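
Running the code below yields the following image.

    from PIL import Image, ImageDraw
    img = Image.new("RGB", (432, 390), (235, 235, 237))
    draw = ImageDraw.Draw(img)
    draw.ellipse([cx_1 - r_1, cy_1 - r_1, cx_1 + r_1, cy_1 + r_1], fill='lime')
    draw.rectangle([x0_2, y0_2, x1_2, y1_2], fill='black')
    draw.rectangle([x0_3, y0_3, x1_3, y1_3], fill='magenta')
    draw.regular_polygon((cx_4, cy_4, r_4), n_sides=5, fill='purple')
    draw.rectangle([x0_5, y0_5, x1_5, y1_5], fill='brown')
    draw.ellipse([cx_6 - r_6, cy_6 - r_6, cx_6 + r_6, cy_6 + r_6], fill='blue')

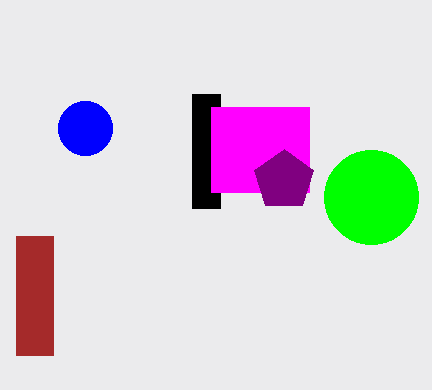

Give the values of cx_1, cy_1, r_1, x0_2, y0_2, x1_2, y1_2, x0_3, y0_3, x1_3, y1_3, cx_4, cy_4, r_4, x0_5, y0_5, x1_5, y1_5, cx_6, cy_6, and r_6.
cx_1 = 371, cy_1 = 197, r_1 = 47, x0_2 = 192, y0_2 = 94, x1_2 = 220, y1_2 = 208, x0_3 = 211, y0_3 = 107, x1_3 = 309, y1_3 = 192, cx_4 = 284, cy_4 = 180, r_4 = 31, x0_5 = 16, y0_5 = 236, x1_5 = 53, y1_5 = 355, cx_6 = 85, cy_6 = 128, r_6 = 27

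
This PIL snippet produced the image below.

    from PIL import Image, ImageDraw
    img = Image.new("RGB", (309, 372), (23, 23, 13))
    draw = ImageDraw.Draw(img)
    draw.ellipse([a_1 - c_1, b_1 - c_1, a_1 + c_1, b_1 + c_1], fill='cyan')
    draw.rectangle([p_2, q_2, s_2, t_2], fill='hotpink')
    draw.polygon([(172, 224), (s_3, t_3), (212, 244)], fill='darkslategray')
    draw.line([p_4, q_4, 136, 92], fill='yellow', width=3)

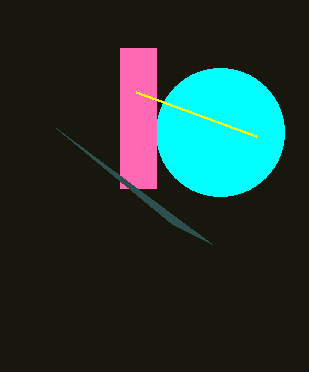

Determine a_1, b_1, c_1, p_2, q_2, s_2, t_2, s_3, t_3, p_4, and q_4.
a_1 = 220
b_1 = 132
c_1 = 64
p_2 = 120
q_2 = 48
s_2 = 156
t_2 = 188
s_3 = 56
t_3 = 128
p_4 = 256
q_4 = 136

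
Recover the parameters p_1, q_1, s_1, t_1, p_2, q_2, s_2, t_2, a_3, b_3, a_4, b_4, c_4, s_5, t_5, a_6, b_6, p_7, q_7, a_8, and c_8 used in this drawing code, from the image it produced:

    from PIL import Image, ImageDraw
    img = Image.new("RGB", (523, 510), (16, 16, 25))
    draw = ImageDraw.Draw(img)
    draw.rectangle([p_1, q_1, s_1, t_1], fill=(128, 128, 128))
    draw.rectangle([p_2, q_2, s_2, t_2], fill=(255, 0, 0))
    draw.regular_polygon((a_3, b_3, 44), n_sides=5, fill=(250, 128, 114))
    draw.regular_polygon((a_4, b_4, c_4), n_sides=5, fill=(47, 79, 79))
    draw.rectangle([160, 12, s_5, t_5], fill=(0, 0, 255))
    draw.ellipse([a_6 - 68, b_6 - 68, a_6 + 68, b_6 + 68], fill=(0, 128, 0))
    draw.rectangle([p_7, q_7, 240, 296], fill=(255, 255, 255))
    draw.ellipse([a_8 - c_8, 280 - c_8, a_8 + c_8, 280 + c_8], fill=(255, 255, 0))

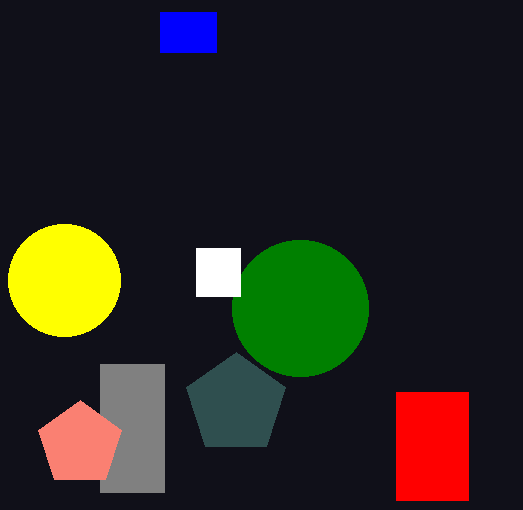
p_1 = 100, q_1 = 364, s_1 = 164, t_1 = 492, p_2 = 396, q_2 = 392, s_2 = 468, t_2 = 500, a_3 = 80, b_3 = 444, a_4 = 236, b_4 = 404, c_4 = 52, s_5 = 216, t_5 = 52, a_6 = 300, b_6 = 308, p_7 = 196, q_7 = 248, a_8 = 64, c_8 = 56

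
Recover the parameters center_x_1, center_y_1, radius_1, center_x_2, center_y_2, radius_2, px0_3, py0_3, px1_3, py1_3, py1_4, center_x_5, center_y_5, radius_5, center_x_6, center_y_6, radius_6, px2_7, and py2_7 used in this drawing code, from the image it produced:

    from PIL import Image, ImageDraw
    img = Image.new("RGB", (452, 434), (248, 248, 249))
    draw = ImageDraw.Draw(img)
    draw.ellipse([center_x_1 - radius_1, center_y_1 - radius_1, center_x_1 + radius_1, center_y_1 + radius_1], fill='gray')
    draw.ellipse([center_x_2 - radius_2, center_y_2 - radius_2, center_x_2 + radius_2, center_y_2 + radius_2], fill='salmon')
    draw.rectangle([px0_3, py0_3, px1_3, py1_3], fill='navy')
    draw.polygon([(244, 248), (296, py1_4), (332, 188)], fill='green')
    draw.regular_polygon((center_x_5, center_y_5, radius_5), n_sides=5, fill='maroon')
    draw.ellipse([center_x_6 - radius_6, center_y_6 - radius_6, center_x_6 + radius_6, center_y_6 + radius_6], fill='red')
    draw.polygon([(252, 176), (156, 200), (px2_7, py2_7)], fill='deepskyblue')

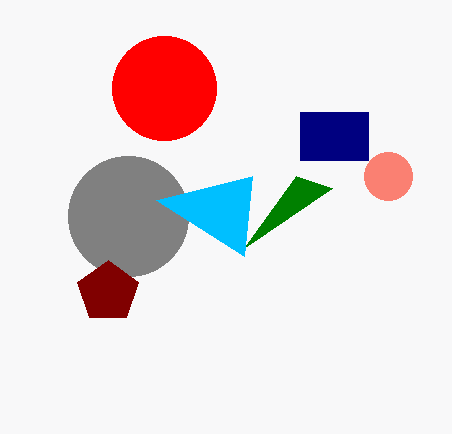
center_x_1 = 128
center_y_1 = 216
radius_1 = 60
center_x_2 = 388
center_y_2 = 176
radius_2 = 24
px0_3 = 300
py0_3 = 112
px1_3 = 368
py1_3 = 160
py1_4 = 176
center_x_5 = 108
center_y_5 = 292
radius_5 = 32
center_x_6 = 164
center_y_6 = 88
radius_6 = 52
px2_7 = 244
py2_7 = 256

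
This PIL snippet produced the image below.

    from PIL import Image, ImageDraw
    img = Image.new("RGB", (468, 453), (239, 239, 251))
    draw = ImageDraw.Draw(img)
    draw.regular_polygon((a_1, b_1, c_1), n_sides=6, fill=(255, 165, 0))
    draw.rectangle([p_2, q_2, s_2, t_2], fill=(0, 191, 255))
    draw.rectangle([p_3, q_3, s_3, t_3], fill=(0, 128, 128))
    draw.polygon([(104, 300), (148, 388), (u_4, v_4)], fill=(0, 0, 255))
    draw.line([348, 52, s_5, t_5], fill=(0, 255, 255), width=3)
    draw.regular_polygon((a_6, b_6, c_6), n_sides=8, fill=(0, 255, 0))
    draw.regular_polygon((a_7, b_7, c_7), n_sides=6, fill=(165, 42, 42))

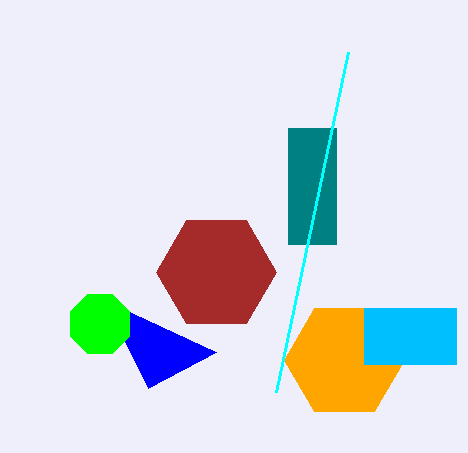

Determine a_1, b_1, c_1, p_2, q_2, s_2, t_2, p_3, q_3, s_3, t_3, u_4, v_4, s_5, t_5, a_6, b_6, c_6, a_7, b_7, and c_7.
a_1 = 344
b_1 = 360
c_1 = 60
p_2 = 364
q_2 = 308
s_2 = 456
t_2 = 364
p_3 = 288
q_3 = 128
s_3 = 336
t_3 = 244
u_4 = 216
v_4 = 352
s_5 = 276
t_5 = 392
a_6 = 100
b_6 = 324
c_6 = 32
a_7 = 216
b_7 = 272
c_7 = 60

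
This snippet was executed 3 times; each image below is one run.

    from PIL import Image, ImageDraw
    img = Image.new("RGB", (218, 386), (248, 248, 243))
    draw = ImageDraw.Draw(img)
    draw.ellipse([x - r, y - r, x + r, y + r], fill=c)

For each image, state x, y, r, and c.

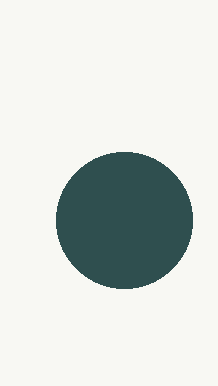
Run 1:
x = 124; y = 220; r = 68; c = 'darkslategray'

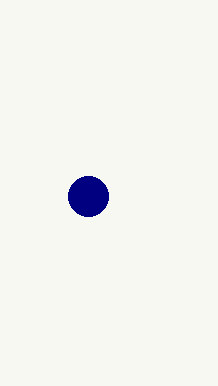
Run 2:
x = 88; y = 196; r = 20; c = 'navy'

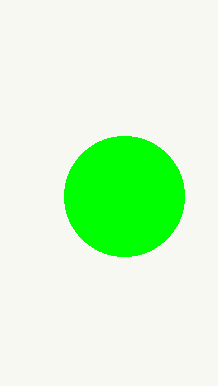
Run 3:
x = 124
y = 196
r = 60
c = 'lime'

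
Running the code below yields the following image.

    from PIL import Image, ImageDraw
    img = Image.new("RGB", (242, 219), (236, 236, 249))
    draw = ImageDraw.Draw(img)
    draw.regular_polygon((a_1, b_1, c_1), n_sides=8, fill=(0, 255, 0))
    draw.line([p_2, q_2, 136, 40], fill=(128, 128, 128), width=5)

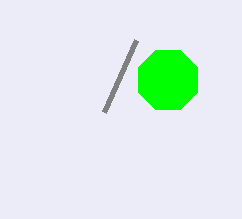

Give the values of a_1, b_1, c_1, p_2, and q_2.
a_1 = 168; b_1 = 80; c_1 = 32; p_2 = 104; q_2 = 112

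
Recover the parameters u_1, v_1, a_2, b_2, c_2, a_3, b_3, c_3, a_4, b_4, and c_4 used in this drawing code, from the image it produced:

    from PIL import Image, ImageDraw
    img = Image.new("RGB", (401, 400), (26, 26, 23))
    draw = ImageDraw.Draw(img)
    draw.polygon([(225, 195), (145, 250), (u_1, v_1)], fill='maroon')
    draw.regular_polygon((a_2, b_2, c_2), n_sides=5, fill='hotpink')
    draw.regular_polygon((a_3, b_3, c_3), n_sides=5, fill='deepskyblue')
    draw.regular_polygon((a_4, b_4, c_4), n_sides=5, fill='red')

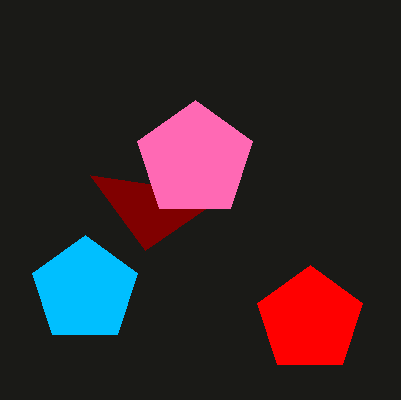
u_1 = 90, v_1 = 175, a_2 = 195, b_2 = 160, c_2 = 60, a_3 = 85, b_3 = 290, c_3 = 55, a_4 = 310, b_4 = 320, c_4 = 55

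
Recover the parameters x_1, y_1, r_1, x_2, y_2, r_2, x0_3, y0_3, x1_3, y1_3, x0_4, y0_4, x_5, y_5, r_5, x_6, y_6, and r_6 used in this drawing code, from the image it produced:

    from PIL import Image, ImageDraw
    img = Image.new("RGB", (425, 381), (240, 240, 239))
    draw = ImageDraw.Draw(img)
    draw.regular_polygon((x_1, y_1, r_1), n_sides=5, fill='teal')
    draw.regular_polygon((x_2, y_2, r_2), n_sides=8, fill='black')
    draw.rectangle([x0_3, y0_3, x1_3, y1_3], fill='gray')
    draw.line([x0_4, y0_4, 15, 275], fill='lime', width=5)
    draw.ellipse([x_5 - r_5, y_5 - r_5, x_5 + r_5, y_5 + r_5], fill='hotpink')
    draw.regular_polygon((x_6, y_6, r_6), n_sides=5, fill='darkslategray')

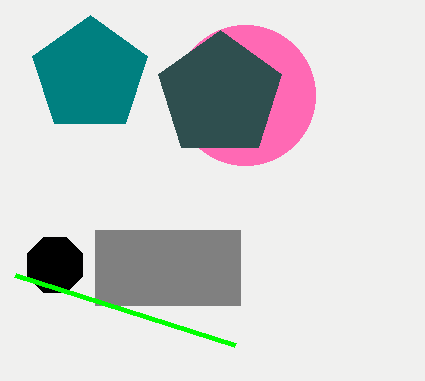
x_1 = 90; y_1 = 75; r_1 = 60; x_2 = 55; y_2 = 265; r_2 = 30; x0_3 = 95; y0_3 = 230; x1_3 = 240; y1_3 = 305; x0_4 = 235; y0_4 = 345; x_5 = 245; y_5 = 95; r_5 = 70; x_6 = 220; y_6 = 95; r_6 = 65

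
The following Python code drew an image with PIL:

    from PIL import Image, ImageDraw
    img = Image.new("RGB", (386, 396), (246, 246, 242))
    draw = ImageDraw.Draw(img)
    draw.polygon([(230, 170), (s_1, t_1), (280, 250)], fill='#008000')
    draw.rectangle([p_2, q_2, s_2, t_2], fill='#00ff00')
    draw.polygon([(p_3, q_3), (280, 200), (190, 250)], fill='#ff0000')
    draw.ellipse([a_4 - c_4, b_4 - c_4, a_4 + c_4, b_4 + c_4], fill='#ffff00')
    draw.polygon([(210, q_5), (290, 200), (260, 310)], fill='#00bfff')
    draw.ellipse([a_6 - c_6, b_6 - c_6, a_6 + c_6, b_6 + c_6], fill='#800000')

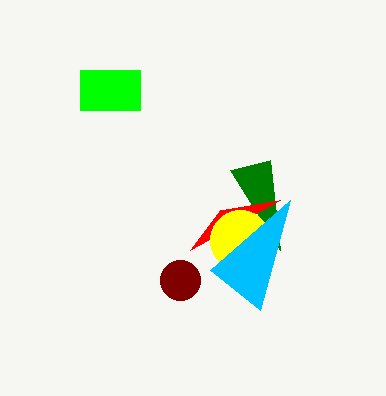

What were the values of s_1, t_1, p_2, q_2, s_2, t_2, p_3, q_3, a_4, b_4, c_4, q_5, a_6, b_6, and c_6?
s_1 = 270; t_1 = 160; p_2 = 80; q_2 = 70; s_2 = 140; t_2 = 110; p_3 = 220; q_3 = 210; a_4 = 240; b_4 = 240; c_4 = 30; q_5 = 270; a_6 = 180; b_6 = 280; c_6 = 20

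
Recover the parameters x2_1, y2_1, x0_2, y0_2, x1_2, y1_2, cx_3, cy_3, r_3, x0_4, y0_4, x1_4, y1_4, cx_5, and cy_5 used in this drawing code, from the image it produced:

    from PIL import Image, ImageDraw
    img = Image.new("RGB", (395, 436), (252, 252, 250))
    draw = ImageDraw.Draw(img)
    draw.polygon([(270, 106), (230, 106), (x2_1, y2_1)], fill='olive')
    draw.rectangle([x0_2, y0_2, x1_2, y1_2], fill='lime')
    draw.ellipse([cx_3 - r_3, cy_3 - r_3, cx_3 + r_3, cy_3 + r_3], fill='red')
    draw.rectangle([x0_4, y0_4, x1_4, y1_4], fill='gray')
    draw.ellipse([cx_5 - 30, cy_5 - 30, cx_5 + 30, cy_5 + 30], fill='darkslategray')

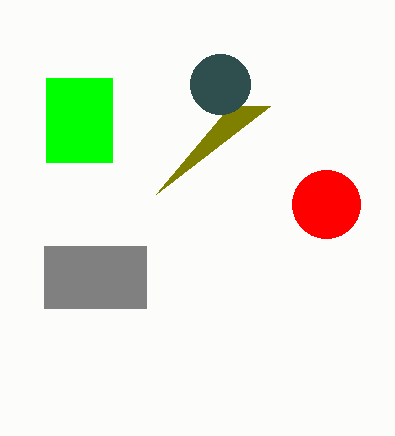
x2_1 = 156; y2_1 = 194; x0_2 = 46; y0_2 = 78; x1_2 = 112; y1_2 = 162; cx_3 = 326; cy_3 = 204; r_3 = 34; x0_4 = 44; y0_4 = 246; x1_4 = 146; y1_4 = 308; cx_5 = 220; cy_5 = 84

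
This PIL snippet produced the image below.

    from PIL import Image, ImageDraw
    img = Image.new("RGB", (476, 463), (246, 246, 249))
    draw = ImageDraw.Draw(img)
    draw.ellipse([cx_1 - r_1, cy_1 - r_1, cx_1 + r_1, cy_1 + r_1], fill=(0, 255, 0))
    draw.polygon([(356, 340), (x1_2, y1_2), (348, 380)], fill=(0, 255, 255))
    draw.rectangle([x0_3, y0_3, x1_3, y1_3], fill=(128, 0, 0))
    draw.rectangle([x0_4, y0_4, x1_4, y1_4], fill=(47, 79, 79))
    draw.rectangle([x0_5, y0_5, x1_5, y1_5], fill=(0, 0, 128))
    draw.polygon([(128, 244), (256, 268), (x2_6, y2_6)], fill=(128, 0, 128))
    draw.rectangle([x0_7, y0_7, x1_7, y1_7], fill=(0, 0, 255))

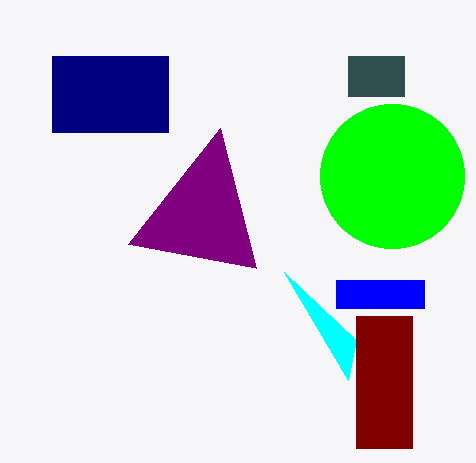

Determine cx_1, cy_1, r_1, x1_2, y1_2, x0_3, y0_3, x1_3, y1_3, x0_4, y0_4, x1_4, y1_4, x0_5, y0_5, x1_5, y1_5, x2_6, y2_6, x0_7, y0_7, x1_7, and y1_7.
cx_1 = 392, cy_1 = 176, r_1 = 72, x1_2 = 284, y1_2 = 272, x0_3 = 356, y0_3 = 316, x1_3 = 412, y1_3 = 448, x0_4 = 348, y0_4 = 56, x1_4 = 404, y1_4 = 96, x0_5 = 52, y0_5 = 56, x1_5 = 168, y1_5 = 132, x2_6 = 220, y2_6 = 128, x0_7 = 336, y0_7 = 280, x1_7 = 424, y1_7 = 308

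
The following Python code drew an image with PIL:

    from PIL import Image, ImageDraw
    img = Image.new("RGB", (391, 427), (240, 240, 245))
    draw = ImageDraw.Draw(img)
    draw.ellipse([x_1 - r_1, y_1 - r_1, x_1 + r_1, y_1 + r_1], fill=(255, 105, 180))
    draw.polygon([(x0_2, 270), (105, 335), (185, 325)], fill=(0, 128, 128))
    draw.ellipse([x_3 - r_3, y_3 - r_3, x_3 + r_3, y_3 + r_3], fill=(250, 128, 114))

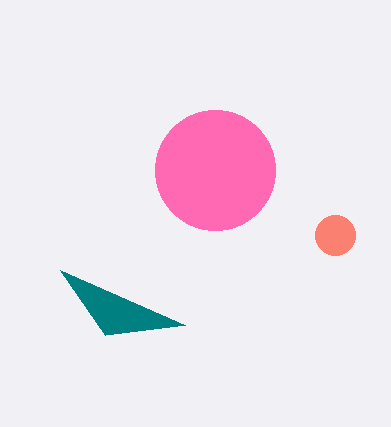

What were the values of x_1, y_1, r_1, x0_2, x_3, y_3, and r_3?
x_1 = 215
y_1 = 170
r_1 = 60
x0_2 = 60
x_3 = 335
y_3 = 235
r_3 = 20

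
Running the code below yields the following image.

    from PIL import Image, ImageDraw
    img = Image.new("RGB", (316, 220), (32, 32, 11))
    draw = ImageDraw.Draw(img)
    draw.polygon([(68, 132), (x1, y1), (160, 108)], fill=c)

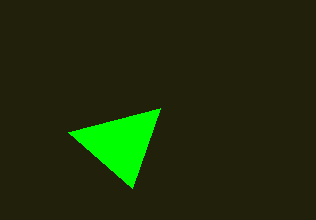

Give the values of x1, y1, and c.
x1 = 132; y1 = 188; c = 'lime'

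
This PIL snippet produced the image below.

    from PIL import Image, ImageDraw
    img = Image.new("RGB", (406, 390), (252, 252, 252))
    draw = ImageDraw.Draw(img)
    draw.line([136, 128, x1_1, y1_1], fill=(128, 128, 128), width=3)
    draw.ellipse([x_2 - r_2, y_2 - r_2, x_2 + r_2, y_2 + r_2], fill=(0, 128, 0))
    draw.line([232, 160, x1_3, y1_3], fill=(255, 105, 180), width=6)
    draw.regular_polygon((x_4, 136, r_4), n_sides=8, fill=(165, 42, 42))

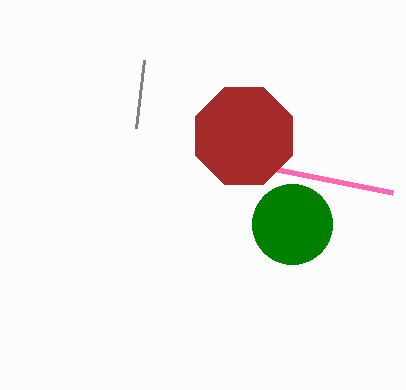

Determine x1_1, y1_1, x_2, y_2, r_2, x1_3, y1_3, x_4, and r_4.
x1_1 = 144, y1_1 = 60, x_2 = 292, y_2 = 224, r_2 = 40, x1_3 = 392, y1_3 = 192, x_4 = 244, r_4 = 52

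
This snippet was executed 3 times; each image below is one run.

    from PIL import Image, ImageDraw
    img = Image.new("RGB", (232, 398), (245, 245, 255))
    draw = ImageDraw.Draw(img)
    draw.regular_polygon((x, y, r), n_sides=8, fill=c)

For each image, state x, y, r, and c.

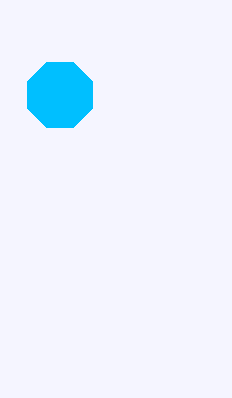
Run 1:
x = 60, y = 95, r = 35, c = 'deepskyblue'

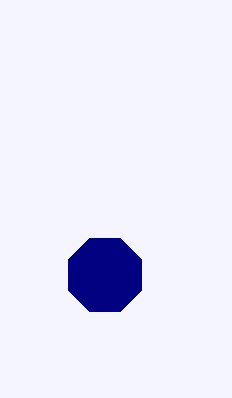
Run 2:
x = 105; y = 275; r = 40; c = 'navy'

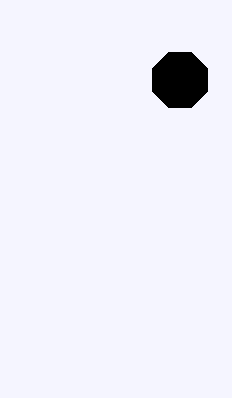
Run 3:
x = 180
y = 80
r = 30
c = 'black'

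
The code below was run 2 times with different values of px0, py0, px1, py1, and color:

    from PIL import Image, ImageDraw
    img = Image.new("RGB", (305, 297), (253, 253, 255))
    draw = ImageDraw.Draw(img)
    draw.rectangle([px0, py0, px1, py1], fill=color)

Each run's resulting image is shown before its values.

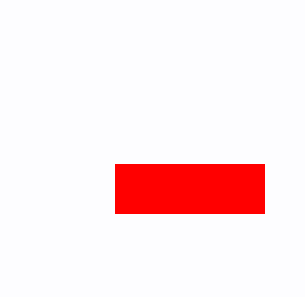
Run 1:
px0 = 115
py0 = 164
px1 = 264
py1 = 213
color = 'red'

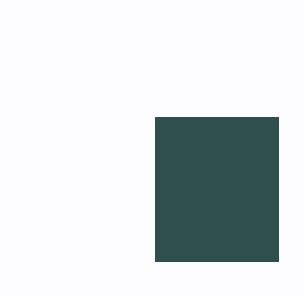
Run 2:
px0 = 155
py0 = 117
px1 = 278
py1 = 261
color = 'darkslategray'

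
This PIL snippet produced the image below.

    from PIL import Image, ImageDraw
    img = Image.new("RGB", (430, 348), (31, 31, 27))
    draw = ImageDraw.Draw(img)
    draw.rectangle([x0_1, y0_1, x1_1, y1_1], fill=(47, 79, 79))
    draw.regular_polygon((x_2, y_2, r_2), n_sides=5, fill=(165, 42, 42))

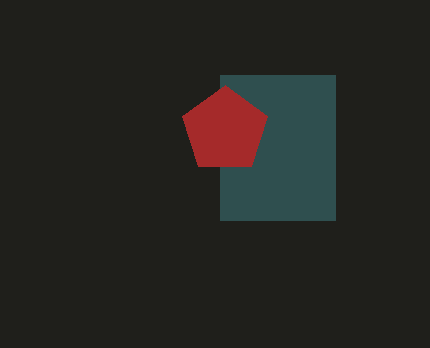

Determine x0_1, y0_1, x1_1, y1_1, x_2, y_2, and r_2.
x0_1 = 220, y0_1 = 75, x1_1 = 335, y1_1 = 220, x_2 = 225, y_2 = 130, r_2 = 45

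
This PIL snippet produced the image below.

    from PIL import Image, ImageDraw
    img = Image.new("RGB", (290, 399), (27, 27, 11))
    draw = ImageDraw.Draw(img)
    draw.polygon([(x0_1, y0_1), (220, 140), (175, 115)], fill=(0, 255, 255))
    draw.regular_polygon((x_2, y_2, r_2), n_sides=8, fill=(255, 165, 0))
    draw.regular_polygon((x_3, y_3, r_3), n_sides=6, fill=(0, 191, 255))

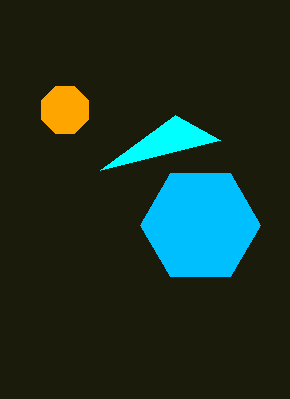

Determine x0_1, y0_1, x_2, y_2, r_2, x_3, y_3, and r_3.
x0_1 = 100, y0_1 = 170, x_2 = 65, y_2 = 110, r_2 = 25, x_3 = 200, y_3 = 225, r_3 = 60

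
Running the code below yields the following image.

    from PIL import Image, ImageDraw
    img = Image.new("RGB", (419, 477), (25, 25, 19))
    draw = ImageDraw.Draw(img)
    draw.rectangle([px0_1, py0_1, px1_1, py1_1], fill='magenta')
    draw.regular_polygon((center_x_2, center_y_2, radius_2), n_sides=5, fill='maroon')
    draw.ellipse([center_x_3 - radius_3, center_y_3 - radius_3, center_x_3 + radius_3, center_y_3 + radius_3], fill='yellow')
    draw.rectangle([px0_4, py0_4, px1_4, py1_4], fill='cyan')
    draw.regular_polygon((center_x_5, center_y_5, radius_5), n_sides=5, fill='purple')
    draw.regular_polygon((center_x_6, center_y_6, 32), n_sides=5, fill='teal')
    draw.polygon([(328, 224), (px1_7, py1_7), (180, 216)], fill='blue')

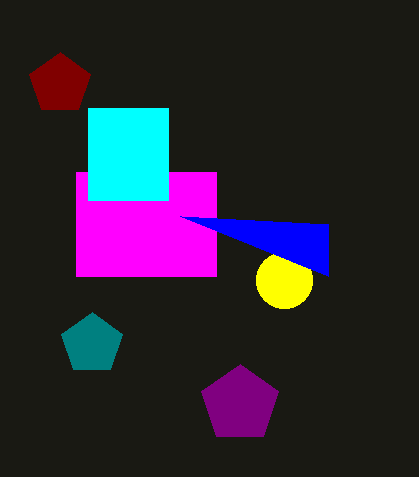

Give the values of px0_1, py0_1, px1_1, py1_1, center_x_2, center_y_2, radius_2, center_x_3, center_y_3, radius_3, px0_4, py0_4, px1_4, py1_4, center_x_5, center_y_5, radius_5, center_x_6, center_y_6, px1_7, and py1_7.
px0_1 = 76
py0_1 = 172
px1_1 = 216
py1_1 = 276
center_x_2 = 60
center_y_2 = 84
radius_2 = 32
center_x_3 = 284
center_y_3 = 280
radius_3 = 28
px0_4 = 88
py0_4 = 108
px1_4 = 168
py1_4 = 200
center_x_5 = 240
center_y_5 = 404
radius_5 = 40
center_x_6 = 92
center_y_6 = 344
px1_7 = 328
py1_7 = 276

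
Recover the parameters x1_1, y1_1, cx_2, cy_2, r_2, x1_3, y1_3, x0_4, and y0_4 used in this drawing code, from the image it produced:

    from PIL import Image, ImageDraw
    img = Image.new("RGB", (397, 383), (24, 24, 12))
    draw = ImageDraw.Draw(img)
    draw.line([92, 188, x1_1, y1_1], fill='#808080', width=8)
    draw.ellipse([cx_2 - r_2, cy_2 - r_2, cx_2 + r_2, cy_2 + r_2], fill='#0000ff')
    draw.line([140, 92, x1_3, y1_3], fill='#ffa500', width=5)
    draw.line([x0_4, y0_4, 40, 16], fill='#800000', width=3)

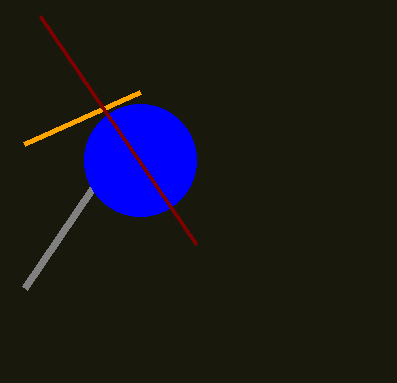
x1_1 = 24, y1_1 = 288, cx_2 = 140, cy_2 = 160, r_2 = 56, x1_3 = 24, y1_3 = 144, x0_4 = 196, y0_4 = 244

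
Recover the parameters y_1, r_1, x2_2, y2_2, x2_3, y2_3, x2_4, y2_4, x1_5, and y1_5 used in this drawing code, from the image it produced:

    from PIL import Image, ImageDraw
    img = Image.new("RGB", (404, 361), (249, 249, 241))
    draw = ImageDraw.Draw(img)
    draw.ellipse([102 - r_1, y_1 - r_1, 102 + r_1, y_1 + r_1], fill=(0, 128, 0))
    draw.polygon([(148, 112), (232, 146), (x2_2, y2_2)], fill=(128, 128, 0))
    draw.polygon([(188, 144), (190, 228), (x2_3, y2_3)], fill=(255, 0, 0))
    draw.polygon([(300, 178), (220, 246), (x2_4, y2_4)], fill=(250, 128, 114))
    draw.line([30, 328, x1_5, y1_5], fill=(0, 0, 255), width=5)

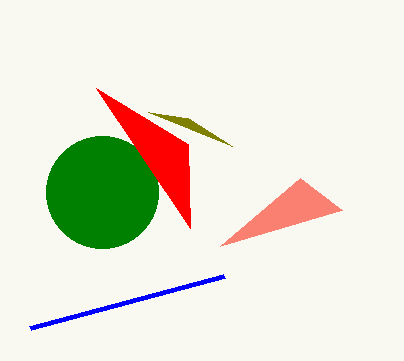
y_1 = 192, r_1 = 56, x2_2 = 188, y2_2 = 118, x2_3 = 96, y2_3 = 88, x2_4 = 342, y2_4 = 210, x1_5 = 224, y1_5 = 276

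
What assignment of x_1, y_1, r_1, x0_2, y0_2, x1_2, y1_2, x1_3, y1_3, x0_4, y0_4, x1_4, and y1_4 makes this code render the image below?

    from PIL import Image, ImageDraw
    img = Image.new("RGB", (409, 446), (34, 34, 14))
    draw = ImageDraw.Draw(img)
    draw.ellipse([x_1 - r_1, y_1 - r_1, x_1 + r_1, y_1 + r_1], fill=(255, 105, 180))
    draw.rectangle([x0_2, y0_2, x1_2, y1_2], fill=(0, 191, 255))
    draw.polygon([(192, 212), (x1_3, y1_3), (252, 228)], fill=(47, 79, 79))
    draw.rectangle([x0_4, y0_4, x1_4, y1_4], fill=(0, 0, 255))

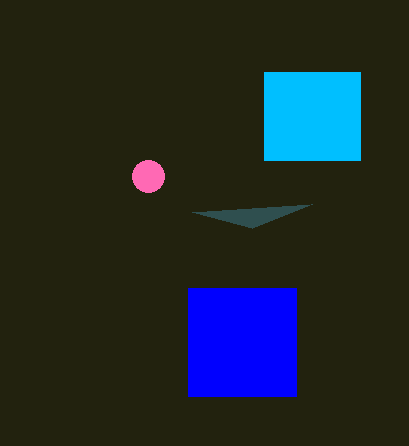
x_1 = 148; y_1 = 176; r_1 = 16; x0_2 = 264; y0_2 = 72; x1_2 = 360; y1_2 = 160; x1_3 = 312; y1_3 = 204; x0_4 = 188; y0_4 = 288; x1_4 = 296; y1_4 = 396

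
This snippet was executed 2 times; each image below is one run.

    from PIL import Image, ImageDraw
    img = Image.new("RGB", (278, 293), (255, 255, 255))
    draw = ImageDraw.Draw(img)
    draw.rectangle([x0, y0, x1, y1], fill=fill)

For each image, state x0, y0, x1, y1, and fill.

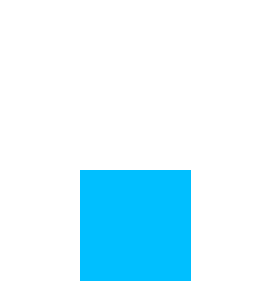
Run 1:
x0 = 80
y0 = 170
x1 = 190
y1 = 280
fill = 'deepskyblue'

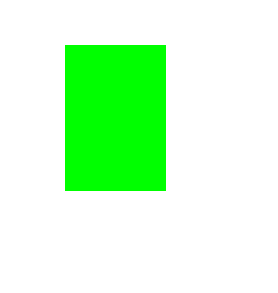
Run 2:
x0 = 65, y0 = 45, x1 = 165, y1 = 190, fill = 'lime'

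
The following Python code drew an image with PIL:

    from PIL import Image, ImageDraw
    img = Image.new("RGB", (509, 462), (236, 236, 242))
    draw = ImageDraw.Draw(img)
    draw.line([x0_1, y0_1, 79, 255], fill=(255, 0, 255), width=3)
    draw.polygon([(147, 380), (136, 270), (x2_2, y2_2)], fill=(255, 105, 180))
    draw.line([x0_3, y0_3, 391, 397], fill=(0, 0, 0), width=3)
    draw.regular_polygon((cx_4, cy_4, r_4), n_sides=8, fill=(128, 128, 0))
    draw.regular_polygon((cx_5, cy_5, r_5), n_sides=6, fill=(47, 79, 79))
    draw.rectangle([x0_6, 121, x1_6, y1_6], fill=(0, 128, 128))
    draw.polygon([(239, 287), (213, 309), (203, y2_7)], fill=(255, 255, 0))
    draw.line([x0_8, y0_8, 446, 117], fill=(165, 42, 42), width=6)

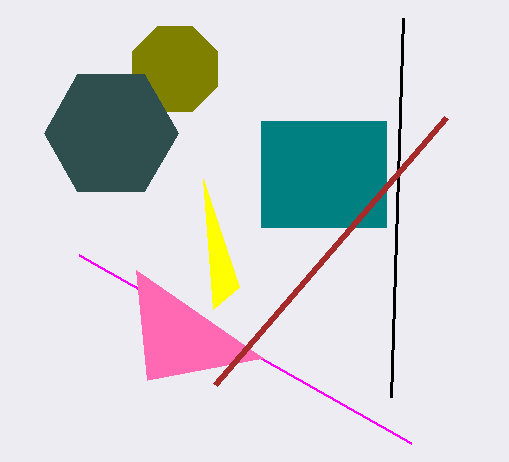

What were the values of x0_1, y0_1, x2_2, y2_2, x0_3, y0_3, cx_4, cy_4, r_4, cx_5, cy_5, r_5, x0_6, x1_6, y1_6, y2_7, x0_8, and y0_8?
x0_1 = 411
y0_1 = 443
x2_2 = 263
y2_2 = 358
x0_3 = 403
y0_3 = 18
cx_4 = 175
cy_4 = 69
r_4 = 46
cx_5 = 111
cy_5 = 133
r_5 = 67
x0_6 = 261
x1_6 = 386
y1_6 = 227
y2_7 = 179
x0_8 = 215
y0_8 = 384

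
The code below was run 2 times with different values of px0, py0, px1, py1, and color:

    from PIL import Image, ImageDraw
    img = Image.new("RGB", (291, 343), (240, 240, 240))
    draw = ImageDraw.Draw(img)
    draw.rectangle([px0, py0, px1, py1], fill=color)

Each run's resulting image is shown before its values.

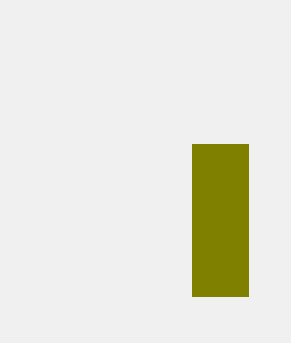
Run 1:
px0 = 192, py0 = 144, px1 = 248, py1 = 296, color = 'olive'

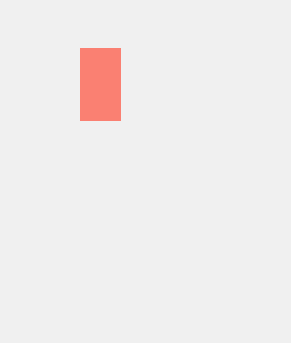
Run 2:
px0 = 80, py0 = 48, px1 = 120, py1 = 120, color = 'salmon'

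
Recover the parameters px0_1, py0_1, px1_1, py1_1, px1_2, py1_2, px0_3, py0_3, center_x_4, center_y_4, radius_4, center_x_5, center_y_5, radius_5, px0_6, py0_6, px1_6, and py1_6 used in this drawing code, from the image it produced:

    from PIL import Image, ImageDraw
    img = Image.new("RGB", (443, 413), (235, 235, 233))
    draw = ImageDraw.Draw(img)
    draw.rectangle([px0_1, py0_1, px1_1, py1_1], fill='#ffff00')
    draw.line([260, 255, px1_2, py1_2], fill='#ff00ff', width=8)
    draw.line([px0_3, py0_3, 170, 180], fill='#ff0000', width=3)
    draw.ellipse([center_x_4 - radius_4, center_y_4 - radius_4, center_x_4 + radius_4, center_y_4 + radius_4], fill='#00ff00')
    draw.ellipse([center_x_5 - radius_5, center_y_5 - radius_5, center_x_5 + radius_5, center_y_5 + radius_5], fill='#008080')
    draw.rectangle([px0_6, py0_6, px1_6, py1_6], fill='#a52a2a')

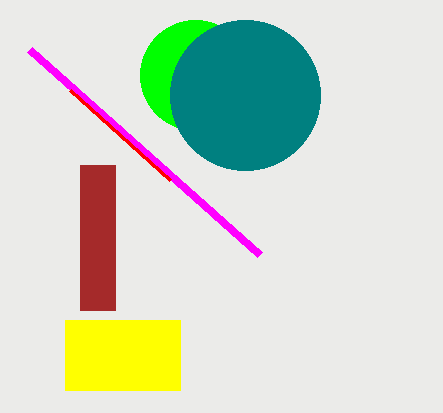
px0_1 = 65
py0_1 = 320
px1_1 = 180
py1_1 = 390
px1_2 = 30
py1_2 = 50
px0_3 = 70
py0_3 = 90
center_x_4 = 195
center_y_4 = 75
radius_4 = 55
center_x_5 = 245
center_y_5 = 95
radius_5 = 75
px0_6 = 80
py0_6 = 165
px1_6 = 115
py1_6 = 310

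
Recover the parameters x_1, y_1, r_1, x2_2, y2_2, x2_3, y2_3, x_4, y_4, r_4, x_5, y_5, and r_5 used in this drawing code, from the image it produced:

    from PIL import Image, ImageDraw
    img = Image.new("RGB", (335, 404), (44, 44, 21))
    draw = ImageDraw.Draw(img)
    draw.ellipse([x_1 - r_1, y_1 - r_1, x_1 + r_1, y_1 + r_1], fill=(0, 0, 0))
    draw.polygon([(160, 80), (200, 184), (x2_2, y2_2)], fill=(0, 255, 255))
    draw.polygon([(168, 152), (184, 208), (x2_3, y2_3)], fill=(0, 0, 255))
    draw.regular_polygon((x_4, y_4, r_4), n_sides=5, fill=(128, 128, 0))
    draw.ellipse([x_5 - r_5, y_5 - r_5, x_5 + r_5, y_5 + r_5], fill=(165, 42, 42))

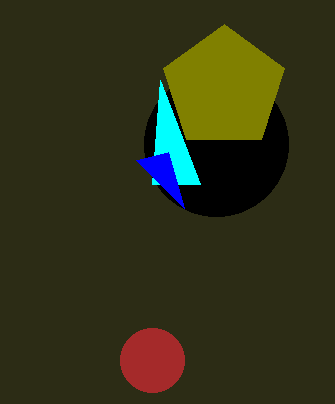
x_1 = 216
y_1 = 144
r_1 = 72
x2_2 = 152
y2_2 = 184
x2_3 = 136
y2_3 = 160
x_4 = 224
y_4 = 88
r_4 = 64
x_5 = 152
y_5 = 360
r_5 = 32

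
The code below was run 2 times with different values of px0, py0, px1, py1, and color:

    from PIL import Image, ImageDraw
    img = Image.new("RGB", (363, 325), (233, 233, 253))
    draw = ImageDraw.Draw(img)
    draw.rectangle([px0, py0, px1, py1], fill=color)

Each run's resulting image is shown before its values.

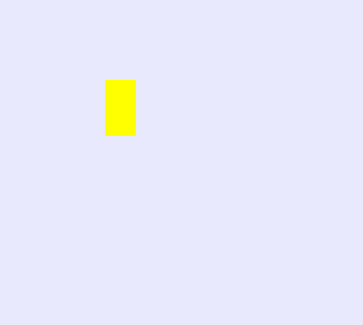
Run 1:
px0 = 105
py0 = 80
px1 = 135
py1 = 135
color = 'yellow'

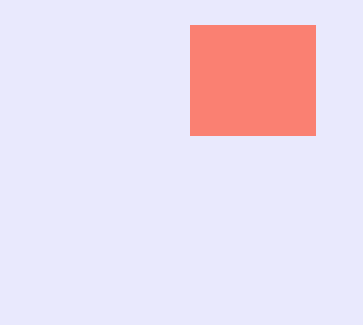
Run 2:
px0 = 190
py0 = 25
px1 = 315
py1 = 135
color = 'salmon'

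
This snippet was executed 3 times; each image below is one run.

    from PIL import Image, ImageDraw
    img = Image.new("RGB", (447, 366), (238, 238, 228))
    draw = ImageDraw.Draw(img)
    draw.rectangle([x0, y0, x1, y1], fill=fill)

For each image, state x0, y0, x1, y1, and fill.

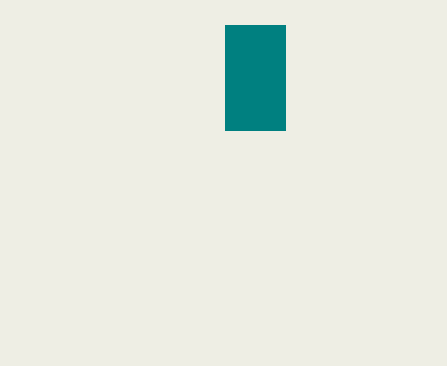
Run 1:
x0 = 225
y0 = 25
x1 = 285
y1 = 130
fill = 'teal'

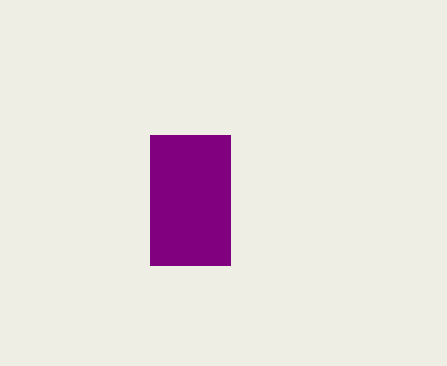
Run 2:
x0 = 150; y0 = 135; x1 = 230; y1 = 265; fill = 'purple'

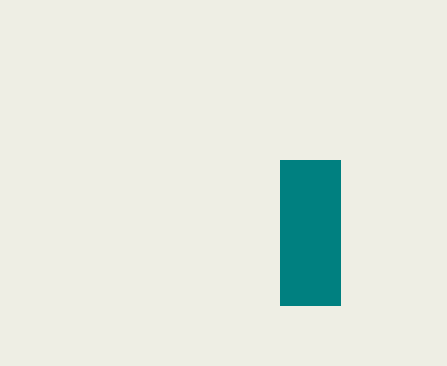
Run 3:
x0 = 280
y0 = 160
x1 = 340
y1 = 305
fill = 'teal'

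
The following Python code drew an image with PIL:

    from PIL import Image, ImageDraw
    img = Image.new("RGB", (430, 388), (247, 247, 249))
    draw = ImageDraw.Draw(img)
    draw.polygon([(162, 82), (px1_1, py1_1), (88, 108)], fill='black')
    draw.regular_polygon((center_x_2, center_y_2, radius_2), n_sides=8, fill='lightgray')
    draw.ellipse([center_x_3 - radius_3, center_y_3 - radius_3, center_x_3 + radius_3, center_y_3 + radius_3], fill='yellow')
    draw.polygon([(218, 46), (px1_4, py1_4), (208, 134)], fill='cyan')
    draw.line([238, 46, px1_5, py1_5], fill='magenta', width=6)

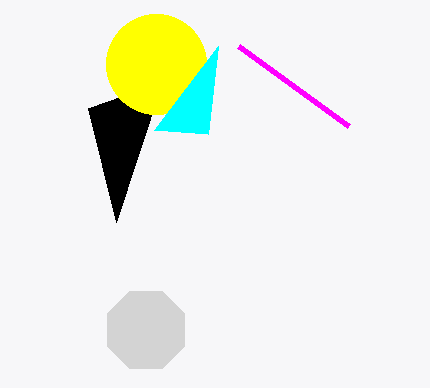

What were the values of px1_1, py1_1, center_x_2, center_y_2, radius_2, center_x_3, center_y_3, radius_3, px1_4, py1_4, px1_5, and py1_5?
px1_1 = 116; py1_1 = 222; center_x_2 = 146; center_y_2 = 330; radius_2 = 42; center_x_3 = 156; center_y_3 = 64; radius_3 = 50; px1_4 = 154; py1_4 = 130; px1_5 = 348; py1_5 = 126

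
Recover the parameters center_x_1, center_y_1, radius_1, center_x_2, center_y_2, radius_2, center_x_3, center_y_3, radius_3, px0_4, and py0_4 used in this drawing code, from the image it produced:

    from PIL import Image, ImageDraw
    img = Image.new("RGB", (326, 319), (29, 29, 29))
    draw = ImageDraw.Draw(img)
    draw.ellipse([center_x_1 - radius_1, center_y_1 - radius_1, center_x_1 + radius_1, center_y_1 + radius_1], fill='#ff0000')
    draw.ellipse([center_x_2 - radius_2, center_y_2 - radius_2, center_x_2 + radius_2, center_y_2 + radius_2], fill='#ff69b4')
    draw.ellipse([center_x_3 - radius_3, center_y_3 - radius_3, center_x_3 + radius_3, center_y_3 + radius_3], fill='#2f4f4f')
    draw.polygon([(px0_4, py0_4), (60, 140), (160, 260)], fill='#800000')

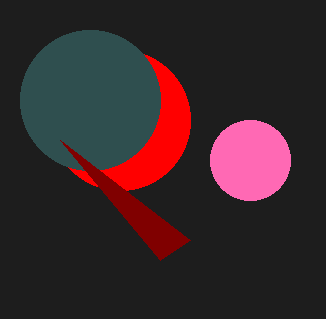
center_x_1 = 120; center_y_1 = 120; radius_1 = 70; center_x_2 = 250; center_y_2 = 160; radius_2 = 40; center_x_3 = 90; center_y_3 = 100; radius_3 = 70; px0_4 = 190; py0_4 = 240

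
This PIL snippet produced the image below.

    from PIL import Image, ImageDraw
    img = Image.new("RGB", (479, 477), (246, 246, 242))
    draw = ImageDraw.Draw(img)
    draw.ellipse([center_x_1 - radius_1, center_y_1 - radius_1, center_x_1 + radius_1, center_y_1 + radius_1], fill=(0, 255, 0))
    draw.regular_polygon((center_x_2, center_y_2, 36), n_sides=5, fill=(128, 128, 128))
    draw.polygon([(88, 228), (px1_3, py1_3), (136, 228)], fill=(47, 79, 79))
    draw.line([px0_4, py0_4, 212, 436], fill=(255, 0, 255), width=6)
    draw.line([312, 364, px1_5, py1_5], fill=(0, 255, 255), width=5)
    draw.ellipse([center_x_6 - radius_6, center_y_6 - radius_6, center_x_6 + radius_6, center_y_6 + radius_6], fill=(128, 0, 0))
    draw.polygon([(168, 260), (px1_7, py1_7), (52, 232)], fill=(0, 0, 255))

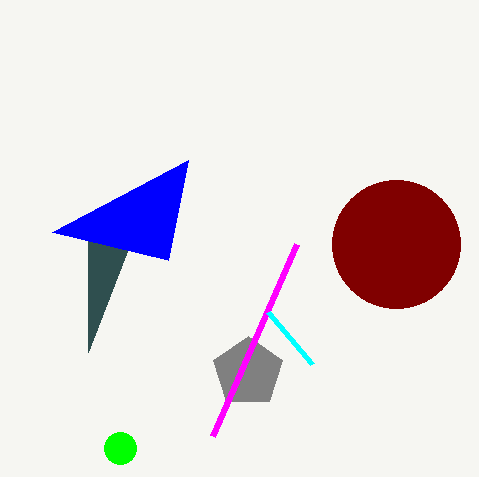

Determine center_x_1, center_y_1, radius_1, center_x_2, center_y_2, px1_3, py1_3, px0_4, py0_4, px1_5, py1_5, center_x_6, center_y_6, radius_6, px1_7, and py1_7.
center_x_1 = 120
center_y_1 = 448
radius_1 = 16
center_x_2 = 248
center_y_2 = 372
px1_3 = 88
py1_3 = 352
px0_4 = 296
py0_4 = 244
px1_5 = 268
py1_5 = 312
center_x_6 = 396
center_y_6 = 244
radius_6 = 64
px1_7 = 188
py1_7 = 160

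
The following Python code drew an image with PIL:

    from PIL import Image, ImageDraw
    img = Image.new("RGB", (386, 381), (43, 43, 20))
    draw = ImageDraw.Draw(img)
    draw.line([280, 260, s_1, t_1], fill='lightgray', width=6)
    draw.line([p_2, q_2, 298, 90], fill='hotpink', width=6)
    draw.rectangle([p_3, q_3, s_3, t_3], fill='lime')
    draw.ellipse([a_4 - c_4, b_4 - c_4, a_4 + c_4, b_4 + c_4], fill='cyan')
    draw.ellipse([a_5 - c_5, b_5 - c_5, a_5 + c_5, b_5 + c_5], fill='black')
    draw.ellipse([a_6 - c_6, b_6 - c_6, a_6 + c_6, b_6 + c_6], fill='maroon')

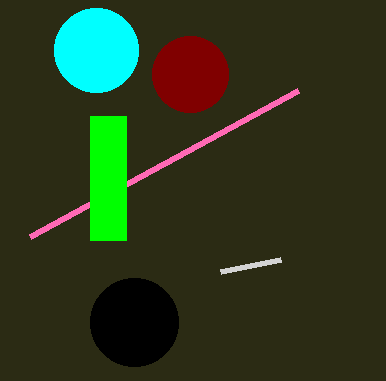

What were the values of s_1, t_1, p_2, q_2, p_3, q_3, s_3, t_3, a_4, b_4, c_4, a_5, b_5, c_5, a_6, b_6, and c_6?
s_1 = 220; t_1 = 272; p_2 = 30; q_2 = 236; p_3 = 90; q_3 = 116; s_3 = 126; t_3 = 240; a_4 = 96; b_4 = 50; c_4 = 42; a_5 = 134; b_5 = 322; c_5 = 44; a_6 = 190; b_6 = 74; c_6 = 38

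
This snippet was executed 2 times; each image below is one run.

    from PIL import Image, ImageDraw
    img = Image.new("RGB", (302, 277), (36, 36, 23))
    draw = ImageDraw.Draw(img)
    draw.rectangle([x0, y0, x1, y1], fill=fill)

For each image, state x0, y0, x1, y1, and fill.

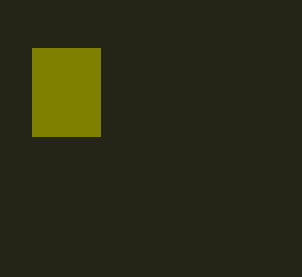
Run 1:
x0 = 32, y0 = 48, x1 = 100, y1 = 136, fill = 'olive'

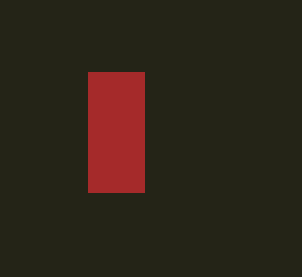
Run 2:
x0 = 88, y0 = 72, x1 = 144, y1 = 192, fill = 'brown'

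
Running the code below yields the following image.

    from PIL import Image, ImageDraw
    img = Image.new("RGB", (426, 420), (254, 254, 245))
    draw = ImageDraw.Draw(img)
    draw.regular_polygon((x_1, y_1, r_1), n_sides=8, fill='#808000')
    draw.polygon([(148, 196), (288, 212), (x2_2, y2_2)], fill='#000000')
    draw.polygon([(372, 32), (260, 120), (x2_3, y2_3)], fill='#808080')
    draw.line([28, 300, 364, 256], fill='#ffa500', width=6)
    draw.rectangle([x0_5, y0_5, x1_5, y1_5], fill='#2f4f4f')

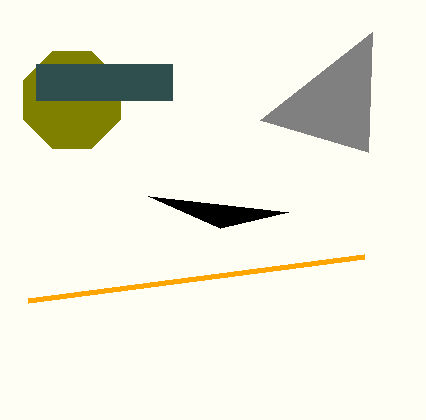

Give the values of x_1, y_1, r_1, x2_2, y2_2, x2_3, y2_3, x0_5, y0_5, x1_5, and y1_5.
x_1 = 72
y_1 = 100
r_1 = 52
x2_2 = 220
y2_2 = 228
x2_3 = 368
y2_3 = 152
x0_5 = 36
y0_5 = 64
x1_5 = 172
y1_5 = 100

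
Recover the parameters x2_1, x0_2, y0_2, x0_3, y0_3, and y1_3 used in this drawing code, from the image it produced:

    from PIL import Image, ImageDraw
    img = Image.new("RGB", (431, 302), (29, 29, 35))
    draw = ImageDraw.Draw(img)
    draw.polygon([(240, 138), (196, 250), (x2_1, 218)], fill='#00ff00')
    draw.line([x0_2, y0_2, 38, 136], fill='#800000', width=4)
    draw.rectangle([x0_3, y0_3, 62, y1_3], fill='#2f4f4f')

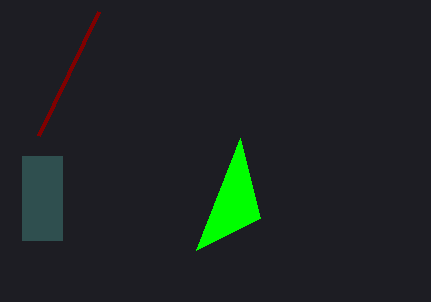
x2_1 = 260
x0_2 = 98
y0_2 = 12
x0_3 = 22
y0_3 = 156
y1_3 = 240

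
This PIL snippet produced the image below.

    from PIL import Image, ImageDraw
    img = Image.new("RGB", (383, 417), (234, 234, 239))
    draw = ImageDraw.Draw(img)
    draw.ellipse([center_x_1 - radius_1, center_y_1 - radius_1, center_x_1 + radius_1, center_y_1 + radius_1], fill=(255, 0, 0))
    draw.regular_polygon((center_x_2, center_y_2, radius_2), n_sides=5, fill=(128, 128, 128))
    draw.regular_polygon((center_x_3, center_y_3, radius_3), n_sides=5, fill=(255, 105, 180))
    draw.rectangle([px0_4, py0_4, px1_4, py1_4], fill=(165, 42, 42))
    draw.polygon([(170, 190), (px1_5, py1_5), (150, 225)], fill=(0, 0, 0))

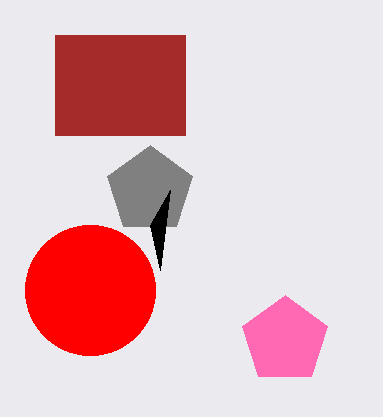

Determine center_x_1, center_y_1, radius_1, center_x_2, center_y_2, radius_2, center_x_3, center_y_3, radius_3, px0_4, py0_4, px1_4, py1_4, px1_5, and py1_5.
center_x_1 = 90, center_y_1 = 290, radius_1 = 65, center_x_2 = 150, center_y_2 = 190, radius_2 = 45, center_x_3 = 285, center_y_3 = 340, radius_3 = 45, px0_4 = 55, py0_4 = 35, px1_4 = 185, py1_4 = 135, px1_5 = 160, py1_5 = 270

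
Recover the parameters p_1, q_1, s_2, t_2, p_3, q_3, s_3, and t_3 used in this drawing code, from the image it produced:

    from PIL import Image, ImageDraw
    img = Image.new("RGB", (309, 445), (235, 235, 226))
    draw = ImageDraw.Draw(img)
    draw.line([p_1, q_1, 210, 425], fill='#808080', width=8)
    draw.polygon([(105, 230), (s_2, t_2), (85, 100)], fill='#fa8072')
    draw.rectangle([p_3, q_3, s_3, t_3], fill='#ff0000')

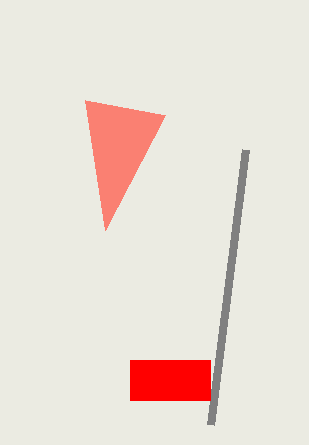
p_1 = 245
q_1 = 150
s_2 = 165
t_2 = 115
p_3 = 130
q_3 = 360
s_3 = 210
t_3 = 400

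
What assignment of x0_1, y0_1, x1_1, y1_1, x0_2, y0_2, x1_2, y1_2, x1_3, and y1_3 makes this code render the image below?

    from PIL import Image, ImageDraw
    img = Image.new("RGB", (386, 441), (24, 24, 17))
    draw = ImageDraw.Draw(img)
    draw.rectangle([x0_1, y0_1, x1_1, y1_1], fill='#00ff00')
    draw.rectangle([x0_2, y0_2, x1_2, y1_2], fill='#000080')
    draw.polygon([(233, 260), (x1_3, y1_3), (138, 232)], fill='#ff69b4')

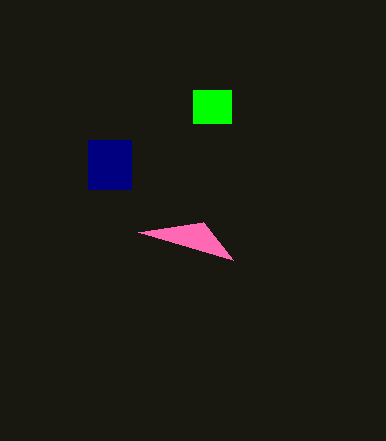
x0_1 = 193
y0_1 = 90
x1_1 = 231
y1_1 = 123
x0_2 = 88
y0_2 = 140
x1_2 = 131
y1_2 = 189
x1_3 = 203
y1_3 = 222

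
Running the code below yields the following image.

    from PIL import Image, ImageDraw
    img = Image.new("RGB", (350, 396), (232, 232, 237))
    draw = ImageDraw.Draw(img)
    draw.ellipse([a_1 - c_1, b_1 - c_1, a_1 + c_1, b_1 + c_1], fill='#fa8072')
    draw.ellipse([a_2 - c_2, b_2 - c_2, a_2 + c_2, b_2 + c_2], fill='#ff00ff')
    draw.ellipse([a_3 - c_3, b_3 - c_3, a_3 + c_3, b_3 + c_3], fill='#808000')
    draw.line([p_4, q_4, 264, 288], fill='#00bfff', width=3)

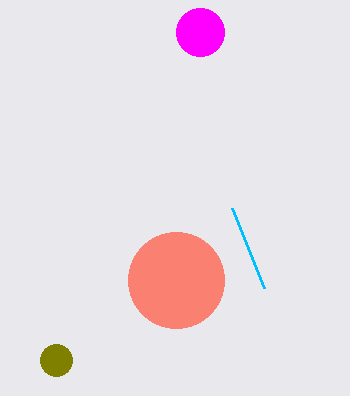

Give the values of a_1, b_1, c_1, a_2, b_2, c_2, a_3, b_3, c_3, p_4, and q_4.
a_1 = 176, b_1 = 280, c_1 = 48, a_2 = 200, b_2 = 32, c_2 = 24, a_3 = 56, b_3 = 360, c_3 = 16, p_4 = 232, q_4 = 208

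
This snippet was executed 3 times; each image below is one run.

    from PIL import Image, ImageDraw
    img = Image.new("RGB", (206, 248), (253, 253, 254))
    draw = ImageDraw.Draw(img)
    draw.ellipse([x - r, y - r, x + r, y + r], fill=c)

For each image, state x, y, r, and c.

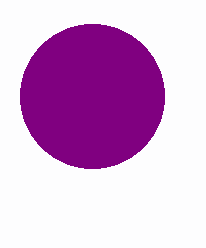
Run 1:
x = 92
y = 96
r = 72
c = 'purple'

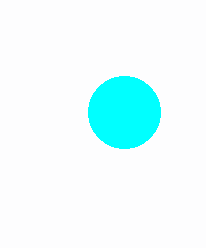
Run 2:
x = 124
y = 112
r = 36
c = 'cyan'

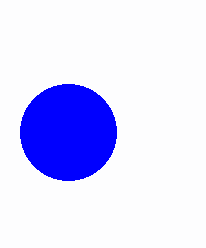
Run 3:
x = 68, y = 132, r = 48, c = 'blue'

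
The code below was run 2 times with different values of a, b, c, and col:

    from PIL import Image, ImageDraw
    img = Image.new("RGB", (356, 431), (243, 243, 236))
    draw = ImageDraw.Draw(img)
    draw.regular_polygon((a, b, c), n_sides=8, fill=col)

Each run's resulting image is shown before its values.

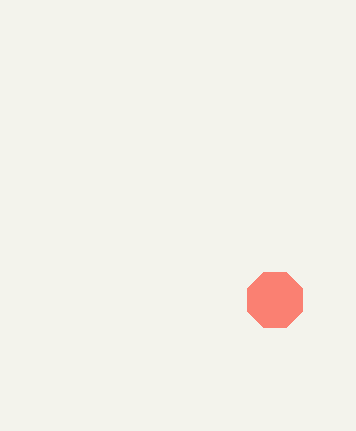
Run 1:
a = 275; b = 300; c = 30; col = 'salmon'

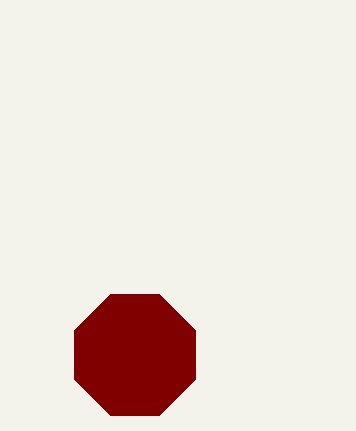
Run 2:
a = 135, b = 355, c = 65, col = 'maroon'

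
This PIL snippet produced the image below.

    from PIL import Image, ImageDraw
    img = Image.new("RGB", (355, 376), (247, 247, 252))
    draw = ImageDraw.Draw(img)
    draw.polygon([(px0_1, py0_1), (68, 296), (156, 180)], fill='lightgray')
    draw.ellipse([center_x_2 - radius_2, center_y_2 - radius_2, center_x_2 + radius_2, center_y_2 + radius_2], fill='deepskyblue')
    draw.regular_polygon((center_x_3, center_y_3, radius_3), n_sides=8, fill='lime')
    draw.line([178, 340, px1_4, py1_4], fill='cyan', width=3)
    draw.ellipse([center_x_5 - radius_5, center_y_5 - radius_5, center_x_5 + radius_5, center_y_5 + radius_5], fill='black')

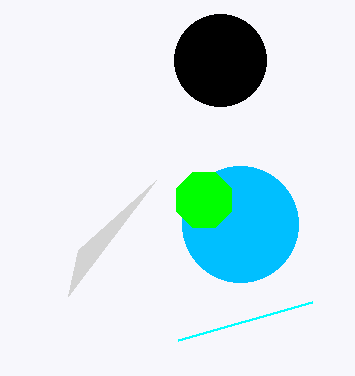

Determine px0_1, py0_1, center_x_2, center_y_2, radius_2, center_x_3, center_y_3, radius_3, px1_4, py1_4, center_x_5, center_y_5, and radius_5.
px0_1 = 78, py0_1 = 250, center_x_2 = 240, center_y_2 = 224, radius_2 = 58, center_x_3 = 204, center_y_3 = 200, radius_3 = 30, px1_4 = 312, py1_4 = 302, center_x_5 = 220, center_y_5 = 60, radius_5 = 46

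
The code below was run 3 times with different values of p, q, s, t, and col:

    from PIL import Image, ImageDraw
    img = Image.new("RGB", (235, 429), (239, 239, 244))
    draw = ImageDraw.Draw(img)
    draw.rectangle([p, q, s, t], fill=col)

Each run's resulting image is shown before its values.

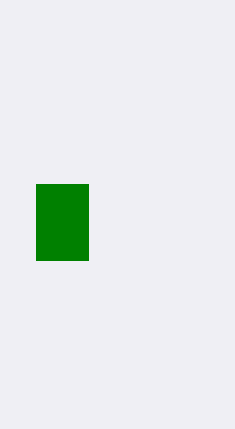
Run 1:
p = 36
q = 184
s = 88
t = 260
col = 'green'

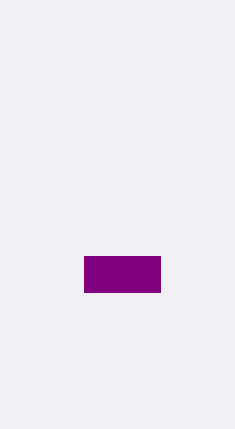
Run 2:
p = 84; q = 256; s = 160; t = 292; col = 'purple'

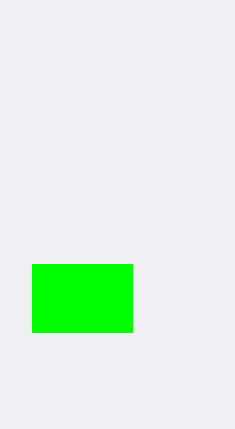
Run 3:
p = 32, q = 264, s = 132, t = 332, col = 'lime'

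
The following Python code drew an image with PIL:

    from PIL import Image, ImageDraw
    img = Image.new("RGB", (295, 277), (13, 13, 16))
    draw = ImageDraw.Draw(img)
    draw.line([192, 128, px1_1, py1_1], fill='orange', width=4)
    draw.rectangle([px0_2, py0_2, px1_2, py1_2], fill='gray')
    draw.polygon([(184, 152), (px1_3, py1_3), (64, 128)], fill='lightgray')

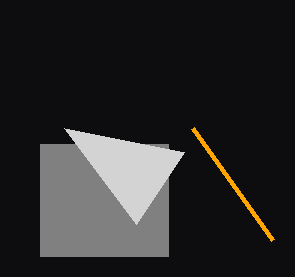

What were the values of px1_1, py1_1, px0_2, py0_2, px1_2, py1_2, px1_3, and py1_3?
px1_1 = 272
py1_1 = 240
px0_2 = 40
py0_2 = 144
px1_2 = 168
py1_2 = 256
px1_3 = 136
py1_3 = 224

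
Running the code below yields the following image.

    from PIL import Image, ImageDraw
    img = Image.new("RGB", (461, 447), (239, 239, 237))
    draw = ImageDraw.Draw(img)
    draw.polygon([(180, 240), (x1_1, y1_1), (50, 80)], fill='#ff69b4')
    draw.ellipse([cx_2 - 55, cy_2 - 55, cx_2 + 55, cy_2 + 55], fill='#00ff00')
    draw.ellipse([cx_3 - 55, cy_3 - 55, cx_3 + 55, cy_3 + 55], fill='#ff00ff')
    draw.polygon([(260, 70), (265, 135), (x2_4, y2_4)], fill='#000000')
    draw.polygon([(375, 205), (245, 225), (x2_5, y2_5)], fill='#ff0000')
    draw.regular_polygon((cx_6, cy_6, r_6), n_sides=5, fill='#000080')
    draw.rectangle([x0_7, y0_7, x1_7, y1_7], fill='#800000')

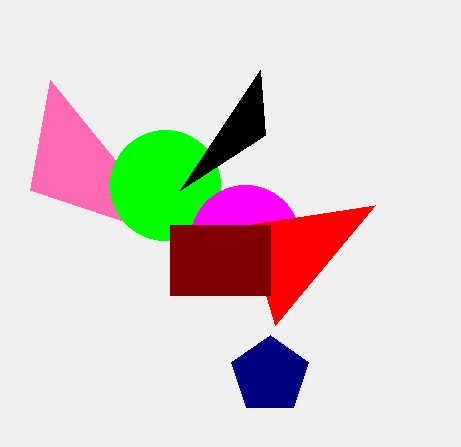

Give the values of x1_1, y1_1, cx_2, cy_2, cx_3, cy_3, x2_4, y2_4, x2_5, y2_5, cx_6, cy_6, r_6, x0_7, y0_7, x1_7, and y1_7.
x1_1 = 30, y1_1 = 190, cx_2 = 165, cy_2 = 185, cx_3 = 245, cy_3 = 240, x2_4 = 180, y2_4 = 190, x2_5 = 275, y2_5 = 325, cx_6 = 270, cy_6 = 375, r_6 = 40, x0_7 = 170, y0_7 = 225, x1_7 = 270, y1_7 = 295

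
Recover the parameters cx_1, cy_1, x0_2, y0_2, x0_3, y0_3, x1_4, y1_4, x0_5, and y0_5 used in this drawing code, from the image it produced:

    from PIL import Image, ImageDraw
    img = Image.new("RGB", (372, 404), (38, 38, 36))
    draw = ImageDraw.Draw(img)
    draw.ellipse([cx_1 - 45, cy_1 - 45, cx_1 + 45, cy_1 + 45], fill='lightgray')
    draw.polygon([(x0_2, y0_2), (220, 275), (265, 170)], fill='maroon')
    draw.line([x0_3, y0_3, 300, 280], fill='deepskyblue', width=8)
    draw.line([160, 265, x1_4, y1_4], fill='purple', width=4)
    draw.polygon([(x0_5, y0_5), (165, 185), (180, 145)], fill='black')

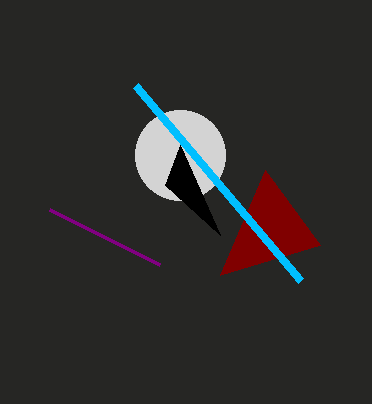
cx_1 = 180
cy_1 = 155
x0_2 = 320
y0_2 = 245
x0_3 = 135
y0_3 = 85
x1_4 = 50
y1_4 = 210
x0_5 = 220
y0_5 = 235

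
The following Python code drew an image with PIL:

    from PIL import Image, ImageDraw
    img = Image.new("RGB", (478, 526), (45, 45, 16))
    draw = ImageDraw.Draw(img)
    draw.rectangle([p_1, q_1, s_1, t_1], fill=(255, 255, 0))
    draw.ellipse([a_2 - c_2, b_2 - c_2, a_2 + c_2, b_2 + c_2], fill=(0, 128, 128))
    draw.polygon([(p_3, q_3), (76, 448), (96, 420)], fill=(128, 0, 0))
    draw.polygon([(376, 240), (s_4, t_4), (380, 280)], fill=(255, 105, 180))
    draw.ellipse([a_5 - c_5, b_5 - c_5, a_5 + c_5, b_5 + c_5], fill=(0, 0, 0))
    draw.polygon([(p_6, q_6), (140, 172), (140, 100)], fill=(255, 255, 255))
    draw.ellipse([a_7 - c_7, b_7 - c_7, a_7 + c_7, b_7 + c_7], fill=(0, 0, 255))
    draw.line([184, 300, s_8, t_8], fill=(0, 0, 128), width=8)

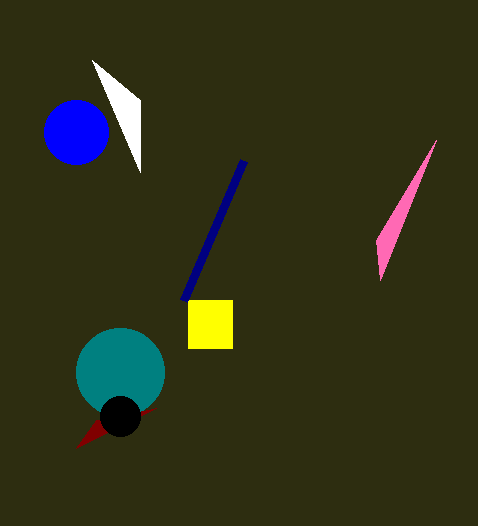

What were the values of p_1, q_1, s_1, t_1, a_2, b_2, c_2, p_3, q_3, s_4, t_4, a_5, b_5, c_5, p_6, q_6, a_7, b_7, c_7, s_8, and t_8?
p_1 = 188
q_1 = 300
s_1 = 232
t_1 = 348
a_2 = 120
b_2 = 372
c_2 = 44
p_3 = 156
q_3 = 408
s_4 = 436
t_4 = 140
a_5 = 120
b_5 = 416
c_5 = 20
p_6 = 92
q_6 = 60
a_7 = 76
b_7 = 132
c_7 = 32
s_8 = 244
t_8 = 160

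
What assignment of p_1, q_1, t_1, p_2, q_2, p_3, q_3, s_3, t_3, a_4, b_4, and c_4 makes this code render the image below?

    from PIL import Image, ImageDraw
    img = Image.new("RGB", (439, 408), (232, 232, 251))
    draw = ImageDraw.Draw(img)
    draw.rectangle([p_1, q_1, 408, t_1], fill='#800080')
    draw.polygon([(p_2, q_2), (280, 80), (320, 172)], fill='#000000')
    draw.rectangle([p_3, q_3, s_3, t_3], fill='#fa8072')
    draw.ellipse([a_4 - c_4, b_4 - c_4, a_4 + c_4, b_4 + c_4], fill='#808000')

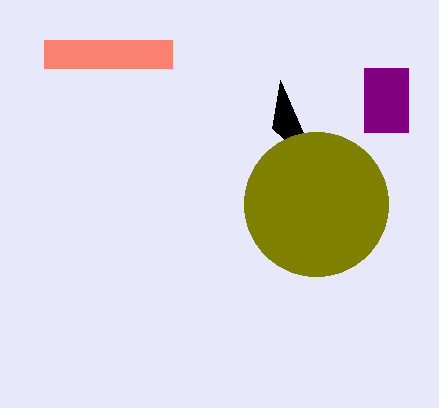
p_1 = 364
q_1 = 68
t_1 = 132
p_2 = 272
q_2 = 128
p_3 = 44
q_3 = 40
s_3 = 172
t_3 = 68
a_4 = 316
b_4 = 204
c_4 = 72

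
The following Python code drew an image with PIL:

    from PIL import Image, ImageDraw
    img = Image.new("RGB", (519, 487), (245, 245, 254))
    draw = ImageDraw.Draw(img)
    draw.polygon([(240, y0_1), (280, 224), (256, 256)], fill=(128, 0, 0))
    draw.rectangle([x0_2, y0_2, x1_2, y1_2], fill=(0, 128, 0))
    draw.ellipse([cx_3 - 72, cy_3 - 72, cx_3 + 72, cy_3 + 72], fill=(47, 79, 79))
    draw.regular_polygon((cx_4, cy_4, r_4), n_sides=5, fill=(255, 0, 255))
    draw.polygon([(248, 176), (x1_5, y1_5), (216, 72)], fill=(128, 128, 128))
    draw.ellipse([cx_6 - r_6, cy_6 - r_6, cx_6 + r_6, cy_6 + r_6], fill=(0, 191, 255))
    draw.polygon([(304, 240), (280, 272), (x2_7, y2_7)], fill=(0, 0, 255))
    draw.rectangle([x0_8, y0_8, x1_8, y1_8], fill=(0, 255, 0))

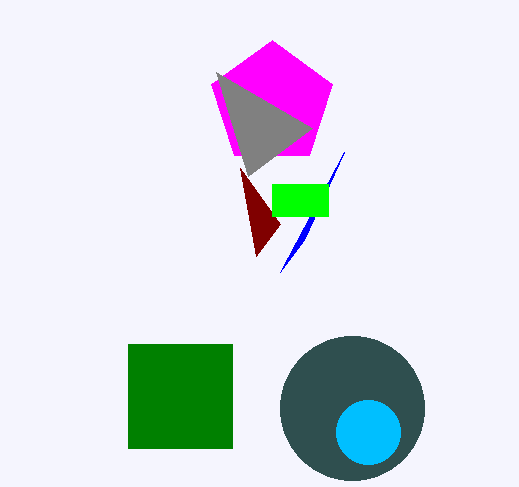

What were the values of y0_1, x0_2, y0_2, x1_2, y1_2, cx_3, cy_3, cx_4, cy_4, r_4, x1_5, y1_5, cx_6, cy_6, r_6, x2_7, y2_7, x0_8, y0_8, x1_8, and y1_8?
y0_1 = 168, x0_2 = 128, y0_2 = 344, x1_2 = 232, y1_2 = 448, cx_3 = 352, cy_3 = 408, cx_4 = 272, cy_4 = 104, r_4 = 64, x1_5 = 312, y1_5 = 128, cx_6 = 368, cy_6 = 432, r_6 = 32, x2_7 = 344, y2_7 = 152, x0_8 = 272, y0_8 = 184, x1_8 = 328, y1_8 = 216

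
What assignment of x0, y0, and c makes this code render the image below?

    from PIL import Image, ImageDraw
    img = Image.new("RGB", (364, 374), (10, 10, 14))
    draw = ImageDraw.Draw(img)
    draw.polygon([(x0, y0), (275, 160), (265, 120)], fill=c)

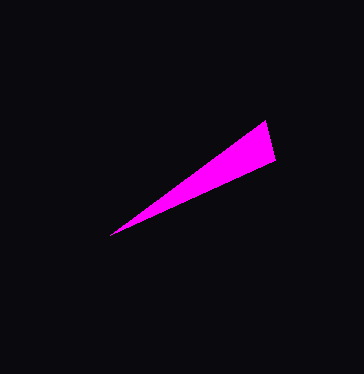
x0 = 110
y0 = 235
c = 'magenta'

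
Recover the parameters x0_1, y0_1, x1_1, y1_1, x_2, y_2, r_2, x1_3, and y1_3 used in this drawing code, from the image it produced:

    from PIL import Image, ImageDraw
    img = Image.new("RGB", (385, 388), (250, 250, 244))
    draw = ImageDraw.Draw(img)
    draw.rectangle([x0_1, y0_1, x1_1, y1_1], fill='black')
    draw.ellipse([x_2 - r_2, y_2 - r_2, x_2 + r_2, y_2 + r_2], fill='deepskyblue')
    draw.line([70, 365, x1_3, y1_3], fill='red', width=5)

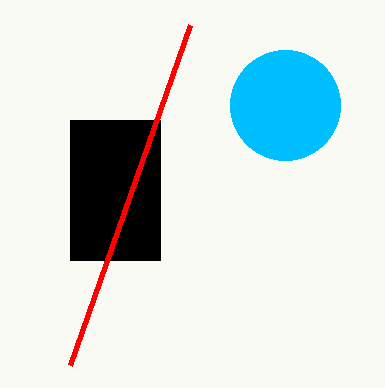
x0_1 = 70; y0_1 = 120; x1_1 = 160; y1_1 = 260; x_2 = 285; y_2 = 105; r_2 = 55; x1_3 = 190; y1_3 = 25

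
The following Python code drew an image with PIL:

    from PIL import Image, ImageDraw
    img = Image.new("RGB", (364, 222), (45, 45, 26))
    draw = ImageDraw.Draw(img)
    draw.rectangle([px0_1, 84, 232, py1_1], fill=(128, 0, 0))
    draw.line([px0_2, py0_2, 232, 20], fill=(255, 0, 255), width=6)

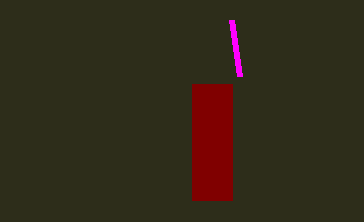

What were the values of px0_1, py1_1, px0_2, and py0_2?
px0_1 = 192, py1_1 = 200, px0_2 = 240, py0_2 = 76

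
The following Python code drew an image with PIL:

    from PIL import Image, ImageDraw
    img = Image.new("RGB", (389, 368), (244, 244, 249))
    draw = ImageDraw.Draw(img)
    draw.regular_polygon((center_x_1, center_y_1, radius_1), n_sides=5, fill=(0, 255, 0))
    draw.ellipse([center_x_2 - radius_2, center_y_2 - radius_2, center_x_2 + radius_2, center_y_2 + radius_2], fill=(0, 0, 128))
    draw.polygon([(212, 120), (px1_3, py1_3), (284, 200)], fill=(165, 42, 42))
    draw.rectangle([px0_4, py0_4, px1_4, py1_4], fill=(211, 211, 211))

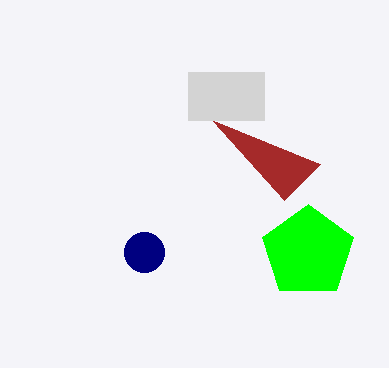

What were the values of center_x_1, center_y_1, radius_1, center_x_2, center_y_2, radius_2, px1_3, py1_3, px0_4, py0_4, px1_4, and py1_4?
center_x_1 = 308; center_y_1 = 252; radius_1 = 48; center_x_2 = 144; center_y_2 = 252; radius_2 = 20; px1_3 = 320; py1_3 = 164; px0_4 = 188; py0_4 = 72; px1_4 = 264; py1_4 = 120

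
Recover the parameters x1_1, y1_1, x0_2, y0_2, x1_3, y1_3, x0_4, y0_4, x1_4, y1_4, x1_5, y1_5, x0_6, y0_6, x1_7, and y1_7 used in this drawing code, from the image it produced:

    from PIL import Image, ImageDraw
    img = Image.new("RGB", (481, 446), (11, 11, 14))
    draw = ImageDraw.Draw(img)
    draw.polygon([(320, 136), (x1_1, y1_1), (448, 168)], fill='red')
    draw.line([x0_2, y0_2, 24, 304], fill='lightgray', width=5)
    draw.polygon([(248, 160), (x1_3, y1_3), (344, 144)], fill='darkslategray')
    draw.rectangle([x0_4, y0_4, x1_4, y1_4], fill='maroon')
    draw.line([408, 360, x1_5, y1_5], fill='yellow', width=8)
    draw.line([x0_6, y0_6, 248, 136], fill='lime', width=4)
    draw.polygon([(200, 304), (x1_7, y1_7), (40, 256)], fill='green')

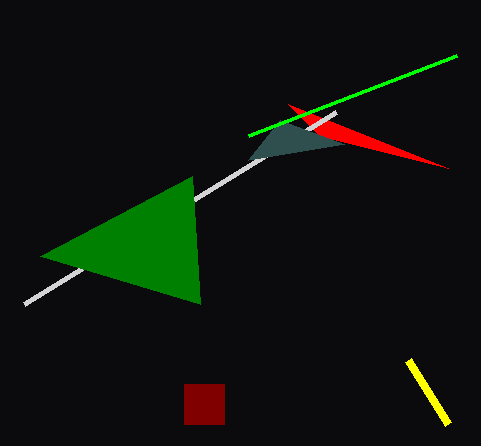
x1_1 = 288; y1_1 = 104; x0_2 = 336; y0_2 = 112; x1_3 = 280; y1_3 = 120; x0_4 = 184; y0_4 = 384; x1_4 = 224; y1_4 = 424; x1_5 = 448; y1_5 = 424; x0_6 = 456; y0_6 = 56; x1_7 = 192; y1_7 = 176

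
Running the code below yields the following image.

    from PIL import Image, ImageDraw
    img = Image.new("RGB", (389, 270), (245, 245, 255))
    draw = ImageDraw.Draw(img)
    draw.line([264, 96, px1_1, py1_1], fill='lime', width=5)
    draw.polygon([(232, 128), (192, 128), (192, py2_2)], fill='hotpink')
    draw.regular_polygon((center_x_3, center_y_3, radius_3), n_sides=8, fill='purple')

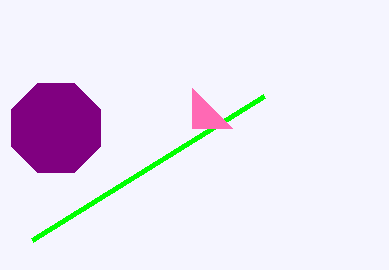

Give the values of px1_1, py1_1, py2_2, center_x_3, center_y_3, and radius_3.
px1_1 = 32; py1_1 = 240; py2_2 = 88; center_x_3 = 56; center_y_3 = 128; radius_3 = 48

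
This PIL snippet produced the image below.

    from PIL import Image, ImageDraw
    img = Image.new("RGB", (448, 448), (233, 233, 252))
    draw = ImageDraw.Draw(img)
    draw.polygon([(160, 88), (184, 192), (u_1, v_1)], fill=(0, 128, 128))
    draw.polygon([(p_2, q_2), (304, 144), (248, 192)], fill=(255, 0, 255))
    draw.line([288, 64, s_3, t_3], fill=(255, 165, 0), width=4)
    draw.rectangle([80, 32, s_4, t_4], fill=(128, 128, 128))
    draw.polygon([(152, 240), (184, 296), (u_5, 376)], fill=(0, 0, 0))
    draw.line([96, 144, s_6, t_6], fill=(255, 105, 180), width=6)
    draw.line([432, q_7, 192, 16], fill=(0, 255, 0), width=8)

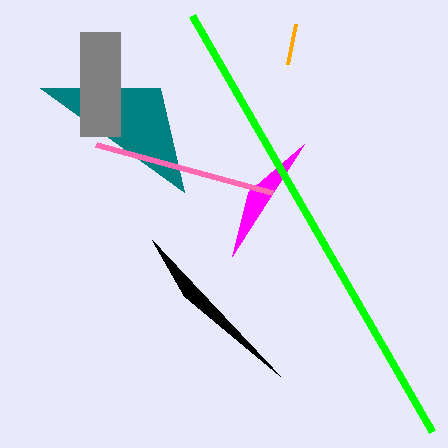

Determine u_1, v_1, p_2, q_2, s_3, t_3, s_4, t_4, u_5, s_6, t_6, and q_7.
u_1 = 40; v_1 = 88; p_2 = 232; q_2 = 256; s_3 = 296; t_3 = 24; s_4 = 120; t_4 = 136; u_5 = 280; s_6 = 272; t_6 = 192; q_7 = 432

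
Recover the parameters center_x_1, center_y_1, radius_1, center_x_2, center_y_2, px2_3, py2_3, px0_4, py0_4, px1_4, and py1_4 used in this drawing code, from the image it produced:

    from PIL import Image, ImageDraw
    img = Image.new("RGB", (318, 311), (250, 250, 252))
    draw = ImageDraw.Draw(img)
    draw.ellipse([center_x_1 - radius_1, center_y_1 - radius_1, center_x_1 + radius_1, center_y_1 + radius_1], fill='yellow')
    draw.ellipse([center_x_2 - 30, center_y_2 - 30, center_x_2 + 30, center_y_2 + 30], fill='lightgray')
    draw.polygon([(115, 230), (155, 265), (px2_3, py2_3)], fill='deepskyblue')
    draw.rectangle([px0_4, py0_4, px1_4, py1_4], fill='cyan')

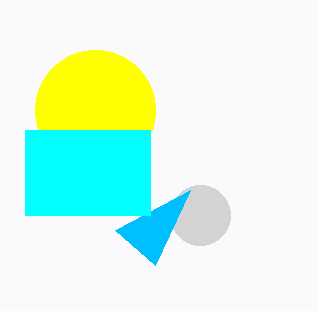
center_x_1 = 95, center_y_1 = 110, radius_1 = 60, center_x_2 = 200, center_y_2 = 215, px2_3 = 190, py2_3 = 190, px0_4 = 25, py0_4 = 130, px1_4 = 150, py1_4 = 215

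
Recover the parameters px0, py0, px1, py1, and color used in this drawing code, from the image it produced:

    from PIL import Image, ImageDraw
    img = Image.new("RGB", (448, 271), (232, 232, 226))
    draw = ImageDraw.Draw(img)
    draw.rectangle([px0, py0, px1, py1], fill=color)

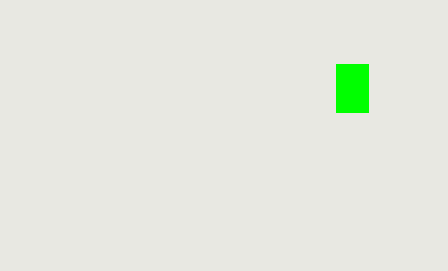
px0 = 336; py0 = 64; px1 = 368; py1 = 112; color = 'lime'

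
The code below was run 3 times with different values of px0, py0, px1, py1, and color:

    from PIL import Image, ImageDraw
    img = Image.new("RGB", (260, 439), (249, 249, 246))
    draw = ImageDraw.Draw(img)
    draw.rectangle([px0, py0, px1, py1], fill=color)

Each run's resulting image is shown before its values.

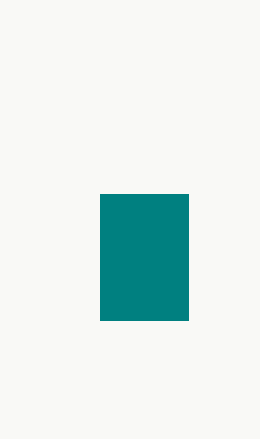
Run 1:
px0 = 100
py0 = 194
px1 = 188
py1 = 320
color = 'teal'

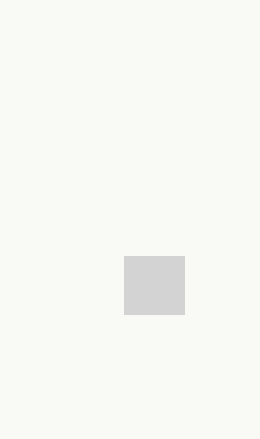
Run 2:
px0 = 124; py0 = 256; px1 = 184; py1 = 314; color = 'lightgray'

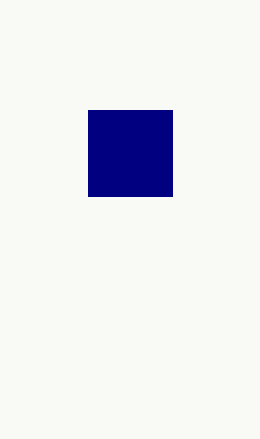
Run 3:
px0 = 88, py0 = 110, px1 = 172, py1 = 196, color = 'navy'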